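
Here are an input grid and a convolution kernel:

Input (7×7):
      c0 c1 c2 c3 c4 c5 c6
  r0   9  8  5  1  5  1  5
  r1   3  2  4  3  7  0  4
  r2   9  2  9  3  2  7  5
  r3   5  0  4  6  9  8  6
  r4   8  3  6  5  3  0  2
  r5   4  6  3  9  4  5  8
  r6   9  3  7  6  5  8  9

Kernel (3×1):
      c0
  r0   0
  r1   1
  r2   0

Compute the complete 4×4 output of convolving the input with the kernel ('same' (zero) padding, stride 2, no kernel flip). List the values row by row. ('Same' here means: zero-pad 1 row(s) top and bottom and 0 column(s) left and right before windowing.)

9 5 5 5
9 9 2 5
8 6 3 2
9 7 5 9

Output[0,0]: The receptive field on the zero-padded input at this output position is [0 / 9 / 3]. Elementwise product with the kernel and sum: 9·1.
Output[0,1]: The receptive field on the zero-padded input at this output position is [0 / 5 / 4]. Elementwise product with the kernel and sum: 5·1.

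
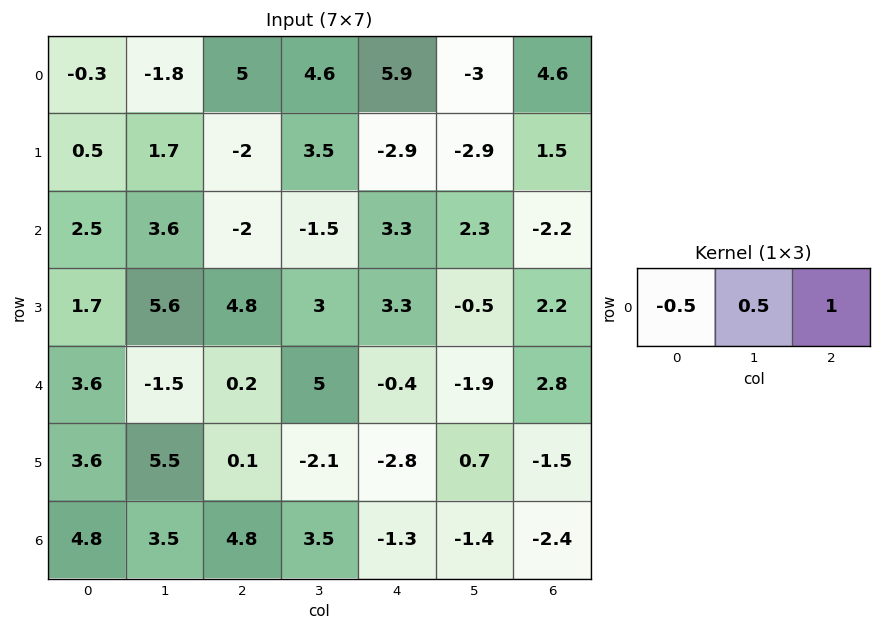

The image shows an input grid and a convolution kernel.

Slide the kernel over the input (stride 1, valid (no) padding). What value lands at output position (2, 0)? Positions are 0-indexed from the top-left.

The receptive field on the input at this output position is [2.5 3.6 -2]. Elementwise product with the kernel and sum: 2.5·-0.5 + 3.6·0.5 + -2·1.

-1.45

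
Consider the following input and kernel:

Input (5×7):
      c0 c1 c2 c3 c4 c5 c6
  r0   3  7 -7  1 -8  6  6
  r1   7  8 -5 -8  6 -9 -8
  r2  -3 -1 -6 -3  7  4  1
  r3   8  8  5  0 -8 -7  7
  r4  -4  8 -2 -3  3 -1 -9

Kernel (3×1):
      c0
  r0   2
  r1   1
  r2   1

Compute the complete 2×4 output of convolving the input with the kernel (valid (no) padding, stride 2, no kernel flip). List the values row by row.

Output[0,0]: The receptive field on the input at this output position is [3 / 7 / -3]. Elementwise product with the kernel and sum: 3·2 + 7·1 + -3·1.
Output[0,1]: The receptive field on the input at this output position is [-7 / -5 / -6]. Elementwise product with the kernel and sum: -7·2 + -5·1 + -6·1.

10 -25 -3 5
-2 -9 9 0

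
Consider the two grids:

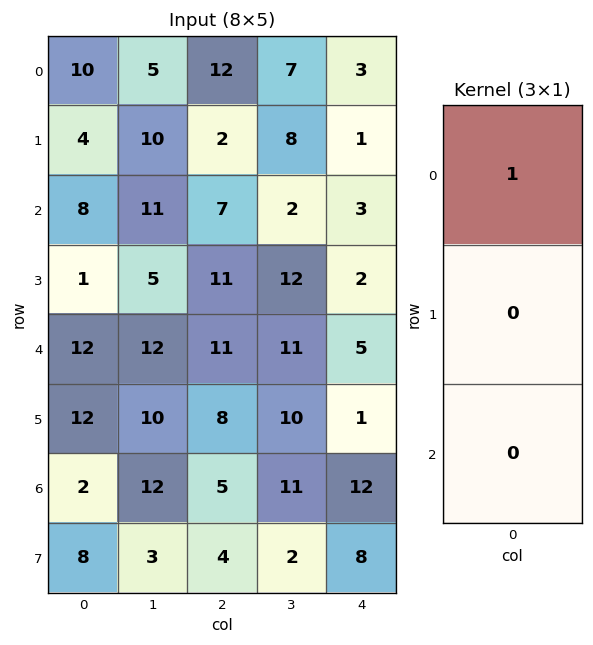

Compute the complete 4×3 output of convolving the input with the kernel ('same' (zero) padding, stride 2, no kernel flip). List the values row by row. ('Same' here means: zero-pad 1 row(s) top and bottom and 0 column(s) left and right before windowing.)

0 0 0
4 2 1
1 11 2
12 8 1

Output[0,0]: The receptive field on the zero-padded input at this output position is [0 / 10 / 4]. Elementwise product with the kernel and sum: 0·1.
Output[0,1]: The receptive field on the zero-padded input at this output position is [0 / 12 / 2]. Elementwise product with the kernel and sum: 0·1.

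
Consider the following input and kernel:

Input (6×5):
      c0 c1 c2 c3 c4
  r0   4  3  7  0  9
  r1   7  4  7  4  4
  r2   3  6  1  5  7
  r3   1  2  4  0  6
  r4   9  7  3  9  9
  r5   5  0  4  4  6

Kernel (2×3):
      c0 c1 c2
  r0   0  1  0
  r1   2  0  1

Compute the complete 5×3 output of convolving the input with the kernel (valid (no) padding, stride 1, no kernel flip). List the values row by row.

24 19 18
11 24 13
12 5 19
23 27 15
21 7 23

Output[0,0]: The receptive field on the input at this output position is [4 3 7 / 7 4 7]. Elementwise product with the kernel and sum: 3·1 + 7·2 + 7·1.
Output[0,1]: The receptive field on the input at this output position is [3 7 0 / 4 7 4]. Elementwise product with the kernel and sum: 7·1 + 4·2 + 4·1.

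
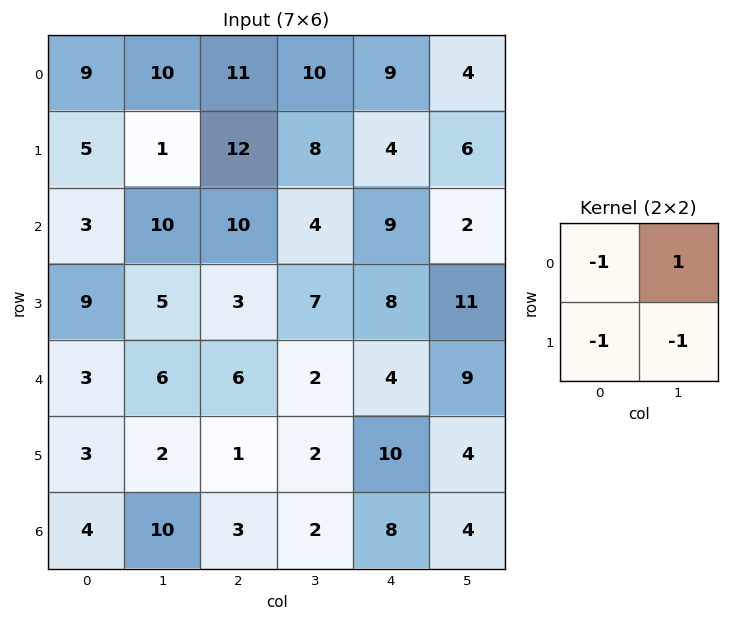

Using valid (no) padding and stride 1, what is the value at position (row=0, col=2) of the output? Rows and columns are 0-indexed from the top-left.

-21

The receptive field on the input at this output position is [11 10 / 12 8]. Elementwise product with the kernel and sum: 11·-1 + 10·1 + 12·-1 + 8·-1.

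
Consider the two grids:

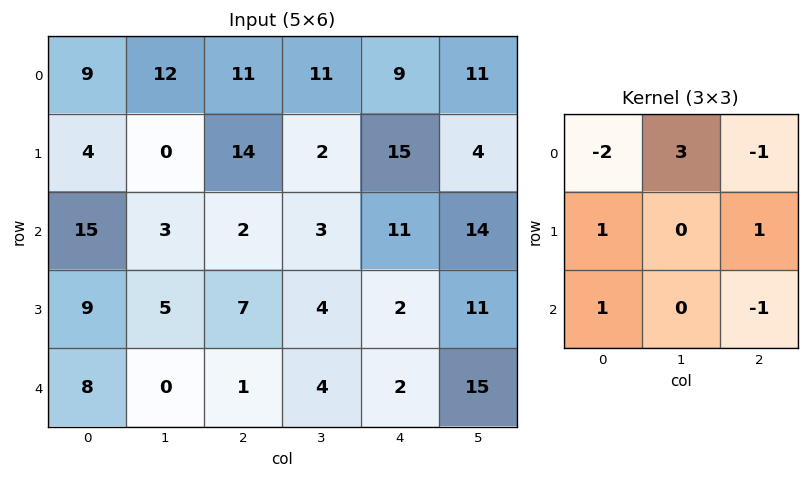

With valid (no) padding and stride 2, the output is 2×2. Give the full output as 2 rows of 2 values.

Output[0,0]: The receptive field on the input at this output position is [9 12 11 / 4 0 14 / 15 3 2]. Elementwise product with the kernel and sum: 9·-2 + 12·3 + 11·-1 + 4·1 + 14·1 + 15·1 + 2·-1.
Output[0,1]: The receptive field on the input at this output position is [11 11 9 / 14 2 15 / 2 3 11]. Elementwise product with the kernel and sum: 11·-2 + 11·3 + 9·-1 + 14·1 + 15·1 + 2·1 + 11·-1.

38 22
0 2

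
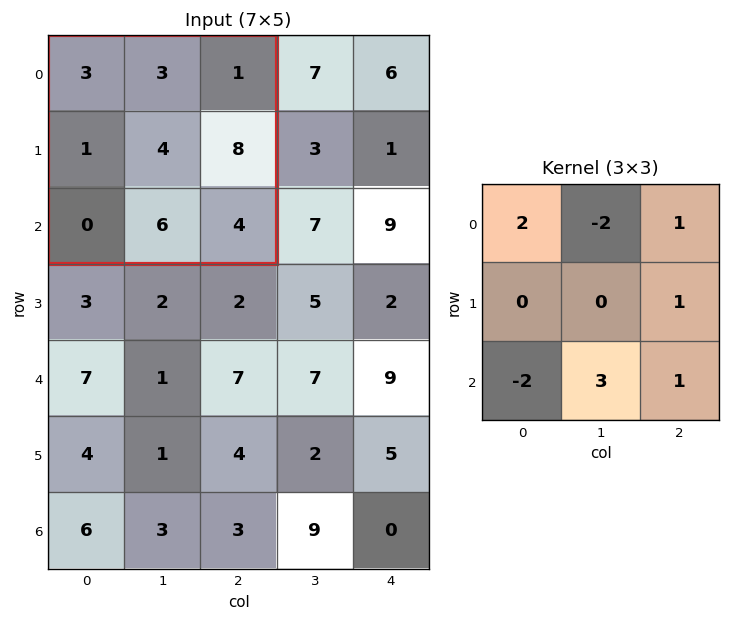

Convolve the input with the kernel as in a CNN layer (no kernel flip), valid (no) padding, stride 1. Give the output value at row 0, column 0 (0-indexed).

31

The receptive field on the input at this output position is [3 3 1 / 1 4 8 / 0 6 4]. Elementwise product with the kernel and sum: 3·2 + 3·-2 + 1·1 + 8·1 + 0·-2 + 6·3 + 4·1.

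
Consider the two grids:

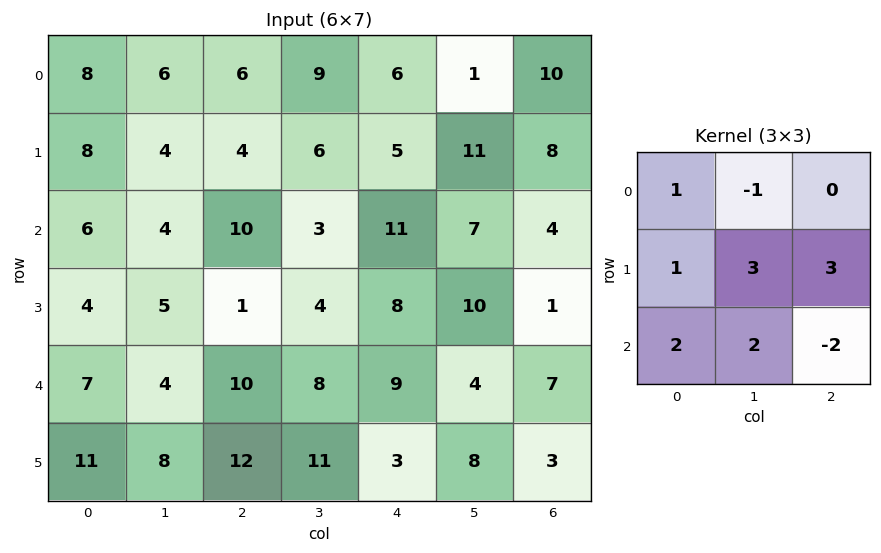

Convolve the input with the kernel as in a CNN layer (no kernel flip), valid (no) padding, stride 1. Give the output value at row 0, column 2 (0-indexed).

38

The receptive field on the input at this output position is [6 9 6 / 4 6 5 / 10 3 11]. Elementwise product with the kernel and sum: 6·1 + 9·-1 + 4·1 + 6·3 + 5·3 + 10·2 + 3·2 + 11·-2.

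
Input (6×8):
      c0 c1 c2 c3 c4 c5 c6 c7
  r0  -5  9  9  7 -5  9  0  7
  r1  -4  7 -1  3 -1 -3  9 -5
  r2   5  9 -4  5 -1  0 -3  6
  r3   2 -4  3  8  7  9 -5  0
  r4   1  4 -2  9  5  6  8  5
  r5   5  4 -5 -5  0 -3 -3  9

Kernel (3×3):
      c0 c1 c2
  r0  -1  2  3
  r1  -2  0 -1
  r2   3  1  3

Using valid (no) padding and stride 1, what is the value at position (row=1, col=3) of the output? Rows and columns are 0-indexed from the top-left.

34

The receptive field on the input at this output position is [3 -1 -3 / 5 -1 0 / 8 7 9]. Elementwise product with the kernel and sum: 3·-1 + -1·2 + -3·3 + 5·-2 + 0·-1 + 8·3 + 7·1 + 9·3.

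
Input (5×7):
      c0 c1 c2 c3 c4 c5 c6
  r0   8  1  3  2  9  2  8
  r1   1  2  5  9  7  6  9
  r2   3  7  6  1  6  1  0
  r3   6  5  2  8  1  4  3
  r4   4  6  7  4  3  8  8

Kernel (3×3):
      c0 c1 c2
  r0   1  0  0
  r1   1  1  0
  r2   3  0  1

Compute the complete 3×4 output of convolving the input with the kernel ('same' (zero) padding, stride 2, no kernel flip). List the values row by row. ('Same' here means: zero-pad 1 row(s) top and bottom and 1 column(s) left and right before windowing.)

10 19 44 28
8 38 44 19
4 18 15 20

Output[0,0]: The receptive field on the zero-padded input at this output position is [0 0 0 / 0 8 1 / 0 1 2]. Elementwise product with the kernel and sum: 0·1 + 0·1 + 8·1 + 0·3 + 2·1.
Output[0,1]: The receptive field on the zero-padded input at this output position is [0 0 0 / 1 3 2 / 2 5 9]. Elementwise product with the kernel and sum: 0·1 + 1·1 + 3·1 + 2·3 + 9·1.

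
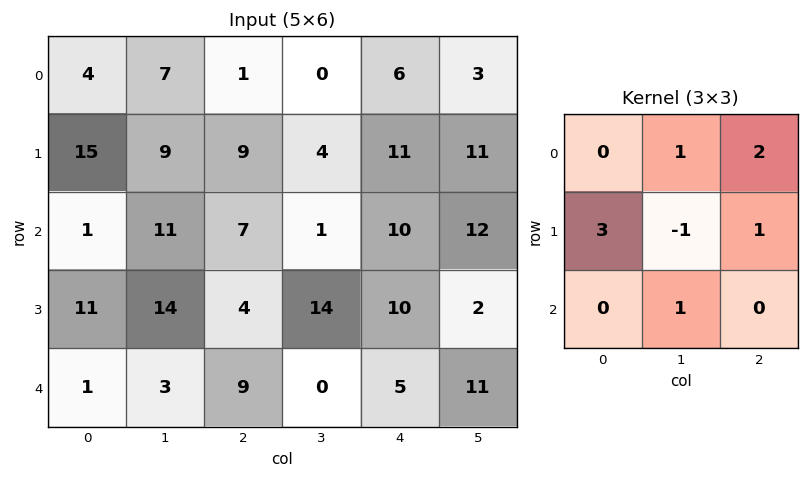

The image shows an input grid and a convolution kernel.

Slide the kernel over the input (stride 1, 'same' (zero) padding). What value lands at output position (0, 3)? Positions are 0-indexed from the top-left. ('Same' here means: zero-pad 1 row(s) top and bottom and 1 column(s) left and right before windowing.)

13

The receptive field on the zero-padded input at this output position is [0 0 0 / 1 0 6 / 9 4 11]. Elementwise product with the kernel and sum: 0·1 + 0·2 + 1·3 + 0·-1 + 6·1 + 4·1.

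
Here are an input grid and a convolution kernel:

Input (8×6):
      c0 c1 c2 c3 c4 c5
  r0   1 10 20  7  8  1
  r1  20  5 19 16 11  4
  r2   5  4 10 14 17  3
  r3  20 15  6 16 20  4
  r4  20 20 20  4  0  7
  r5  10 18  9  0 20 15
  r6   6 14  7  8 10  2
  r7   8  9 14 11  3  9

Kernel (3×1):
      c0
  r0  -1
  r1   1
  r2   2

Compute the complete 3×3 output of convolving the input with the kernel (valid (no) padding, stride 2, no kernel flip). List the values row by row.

29 19 37
55 36 3
2 3 40

Output[0,0]: The receptive field on the input at this output position is [1 / 20 / 5]. Elementwise product with the kernel and sum: 1·-1 + 20·1 + 5·2.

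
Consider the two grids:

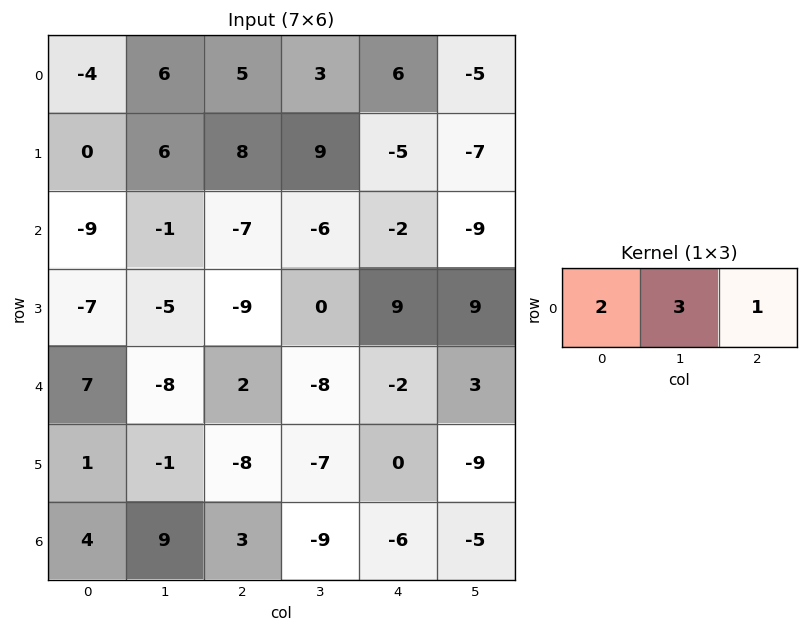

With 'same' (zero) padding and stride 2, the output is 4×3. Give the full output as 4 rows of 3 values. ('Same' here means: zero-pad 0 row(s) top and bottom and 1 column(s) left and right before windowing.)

-6 30 19
-28 -29 -27
13 -18 -19
21 18 -41

Output[0,0]: The receptive field on the zero-padded input at this output position is [0 -4 6]. Elementwise product with the kernel and sum: 0·2 + -4·3 + 6·1.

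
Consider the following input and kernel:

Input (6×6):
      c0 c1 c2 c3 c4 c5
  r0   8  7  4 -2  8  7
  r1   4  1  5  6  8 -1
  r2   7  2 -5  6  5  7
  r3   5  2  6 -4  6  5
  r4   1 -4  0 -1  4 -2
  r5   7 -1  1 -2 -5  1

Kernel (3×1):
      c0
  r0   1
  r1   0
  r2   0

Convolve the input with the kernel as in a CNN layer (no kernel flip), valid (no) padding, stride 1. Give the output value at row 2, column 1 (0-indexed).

2

The receptive field on the input at this output position is [2 / 2 / -4]. Elementwise product with the kernel and sum: 2·1.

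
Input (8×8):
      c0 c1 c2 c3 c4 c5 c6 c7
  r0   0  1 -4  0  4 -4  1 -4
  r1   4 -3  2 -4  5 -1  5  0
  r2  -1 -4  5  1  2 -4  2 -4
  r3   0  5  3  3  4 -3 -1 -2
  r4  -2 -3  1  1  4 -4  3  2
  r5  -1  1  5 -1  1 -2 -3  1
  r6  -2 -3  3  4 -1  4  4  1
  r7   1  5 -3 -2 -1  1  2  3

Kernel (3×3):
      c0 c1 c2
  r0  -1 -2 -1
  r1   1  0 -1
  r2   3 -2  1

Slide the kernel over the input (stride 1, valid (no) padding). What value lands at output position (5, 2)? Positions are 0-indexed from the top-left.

The receptive field on the input at this output position is [5 -1 1 / 3 4 -1 / -3 -2 -1]. Elementwise product with the kernel and sum: 5·-1 + -1·-2 + 1·-1 + 3·1 + -1·-1 + -3·3 + -2·-2 + -1·1.

-6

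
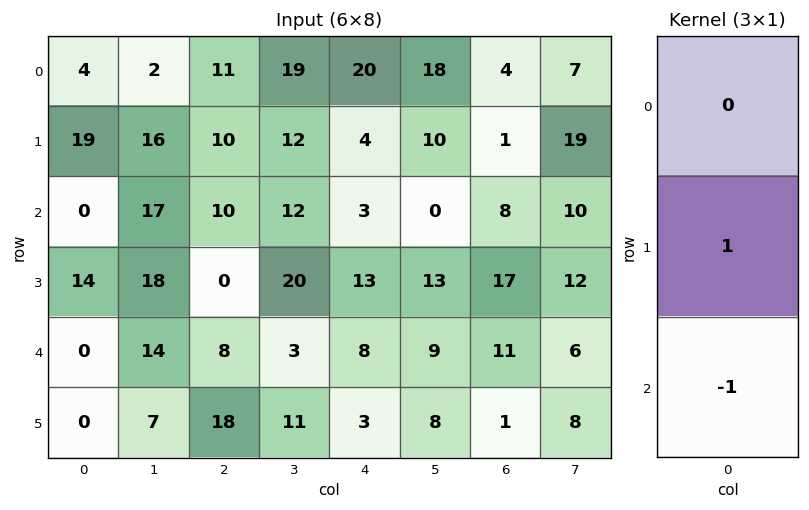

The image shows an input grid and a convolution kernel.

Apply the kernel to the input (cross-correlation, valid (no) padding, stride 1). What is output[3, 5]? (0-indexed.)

1

The receptive field on the input at this output position is [13 / 9 / 8]. Elementwise product with the kernel and sum: 9·1 + 8·-1.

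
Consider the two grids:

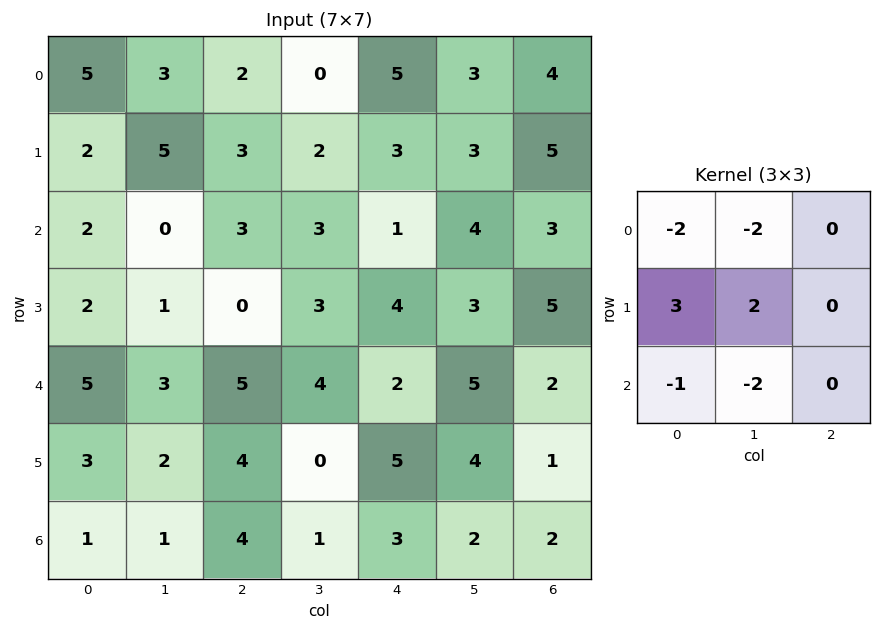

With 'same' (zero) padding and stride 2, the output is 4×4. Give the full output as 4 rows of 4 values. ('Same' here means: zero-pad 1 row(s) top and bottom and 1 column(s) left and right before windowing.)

6 2 2 4
-4 -11 -10 -11
0 7 -8 -3
-4 -1 -1 0

Output[0,0]: The receptive field on the zero-padded input at this output position is [0 0 0 / 0 5 3 / 0 2 5]. Elementwise product with the kernel and sum: 0·-2 + 0·-2 + 0·3 + 5·2 + 0·-1 + 2·-2.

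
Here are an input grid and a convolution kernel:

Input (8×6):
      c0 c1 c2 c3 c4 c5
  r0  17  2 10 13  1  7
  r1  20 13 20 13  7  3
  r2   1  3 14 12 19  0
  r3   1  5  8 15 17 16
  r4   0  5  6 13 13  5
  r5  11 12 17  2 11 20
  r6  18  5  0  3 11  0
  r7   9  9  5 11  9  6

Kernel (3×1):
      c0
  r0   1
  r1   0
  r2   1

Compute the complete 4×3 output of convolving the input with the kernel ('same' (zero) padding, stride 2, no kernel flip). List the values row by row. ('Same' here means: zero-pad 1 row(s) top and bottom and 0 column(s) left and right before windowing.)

Output[0,0]: The receptive field on the zero-padded input at this output position is [0 / 17 / 20]. Elementwise product with the kernel and sum: 0·1 + 20·1.

20 20 7
21 28 24
12 25 28
20 22 20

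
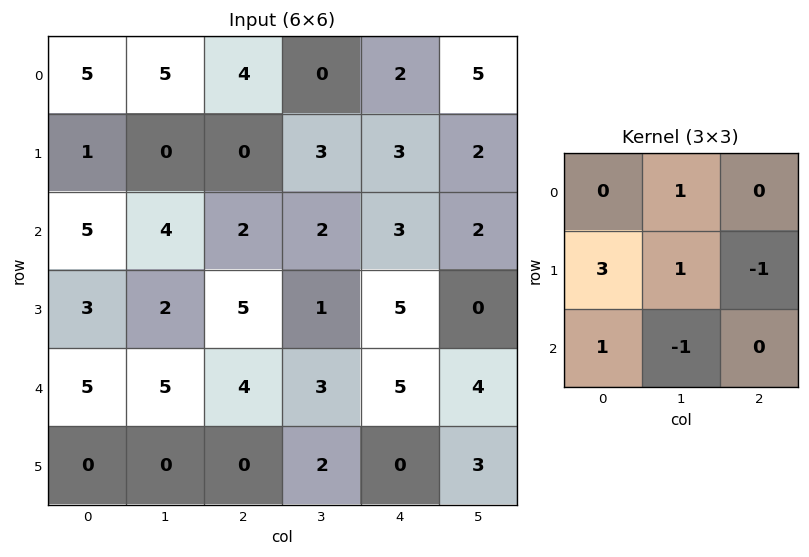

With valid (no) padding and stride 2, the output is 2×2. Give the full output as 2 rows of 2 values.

Output[0,0]: The receptive field on the input at this output position is [5 5 4 / 1 0 0 / 5 4 2]. Elementwise product with the kernel and sum: 5·1 + 1·3 + 0·1 + 0·-1 + 5·1 + 4·-1.

9 0
10 14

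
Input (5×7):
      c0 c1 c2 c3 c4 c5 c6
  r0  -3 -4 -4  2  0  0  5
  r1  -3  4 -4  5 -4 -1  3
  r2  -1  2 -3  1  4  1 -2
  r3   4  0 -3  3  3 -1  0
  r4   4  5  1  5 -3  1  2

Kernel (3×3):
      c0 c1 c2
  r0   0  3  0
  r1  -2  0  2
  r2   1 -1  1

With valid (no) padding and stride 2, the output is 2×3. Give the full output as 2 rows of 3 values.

Output[0,0]: The receptive field on the input at this output position is [-3 -4 -4 / -3 4 -4 / -1 2 -3]. Elementwise product with the kernel and sum: -4·3 + -3·-2 + -4·2 + -1·1 + 2·-1 + -3·1.

-20 6 15
-8 8 -5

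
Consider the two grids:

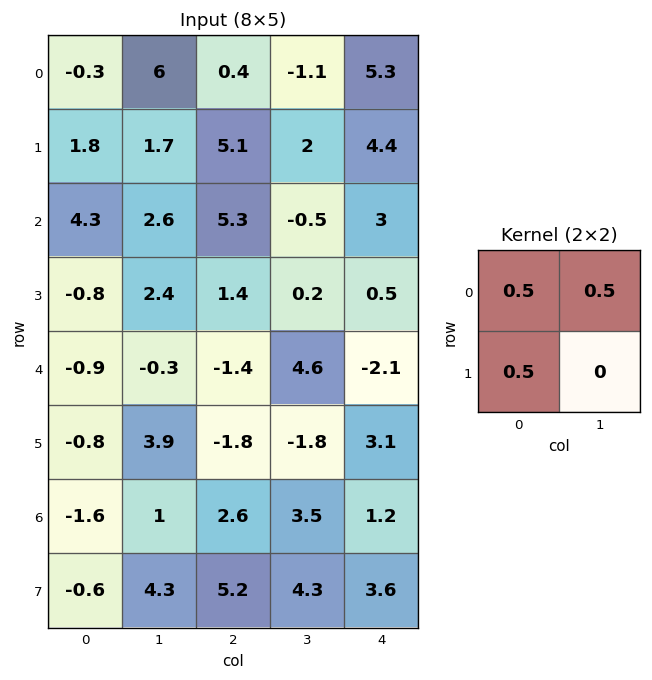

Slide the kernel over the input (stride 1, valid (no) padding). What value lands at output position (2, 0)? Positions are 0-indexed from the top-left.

The receptive field on the input at this output position is [4.3 2.6 / -0.8 2.4]. Elementwise product with the kernel and sum: 4.3·0.5 + 2.6·0.5 + -0.8·0.5.

3.05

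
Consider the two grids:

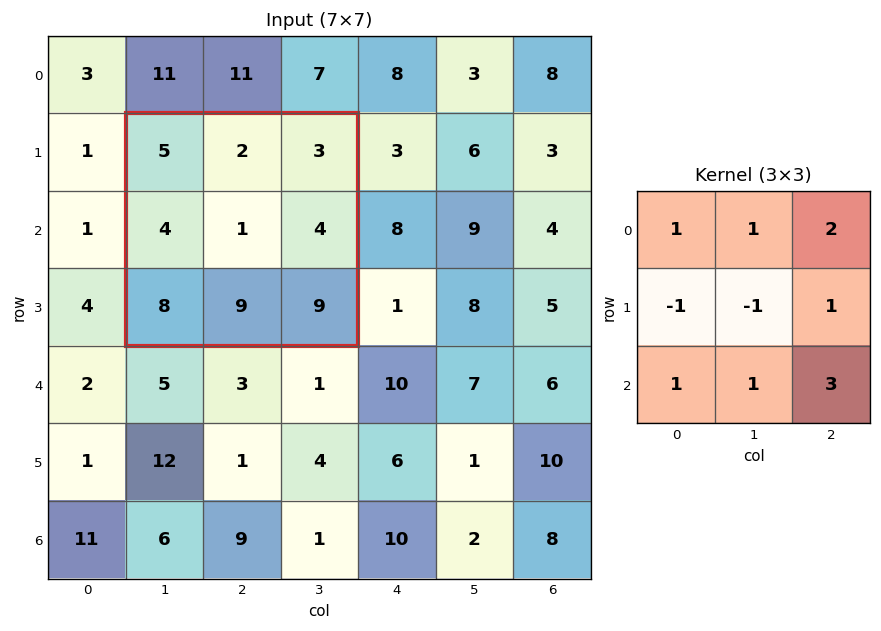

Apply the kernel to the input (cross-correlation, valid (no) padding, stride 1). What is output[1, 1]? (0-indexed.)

56

The receptive field on the input at this output position is [5 2 3 / 4 1 4 / 8 9 9]. Elementwise product with the kernel and sum: 5·1 + 2·1 + 3·2 + 4·-1 + 1·-1 + 4·1 + 8·1 + 9·1 + 9·3.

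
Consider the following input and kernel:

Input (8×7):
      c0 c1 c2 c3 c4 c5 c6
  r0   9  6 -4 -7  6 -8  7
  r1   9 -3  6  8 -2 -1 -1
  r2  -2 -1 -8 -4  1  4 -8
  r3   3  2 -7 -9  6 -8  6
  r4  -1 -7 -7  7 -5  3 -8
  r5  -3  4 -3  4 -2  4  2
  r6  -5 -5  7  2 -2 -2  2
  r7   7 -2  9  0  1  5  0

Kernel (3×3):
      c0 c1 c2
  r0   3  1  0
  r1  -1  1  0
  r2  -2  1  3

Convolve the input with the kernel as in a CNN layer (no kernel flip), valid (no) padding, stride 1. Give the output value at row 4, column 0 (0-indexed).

23

The receptive field on the input at this output position is [-1 -7 -7 / -3 4 -3 / -5 -5 7]. Elementwise product with the kernel and sum: -1·3 + -7·1 + -3·-1 + 4·1 + -5·-2 + -5·1 + 7·3.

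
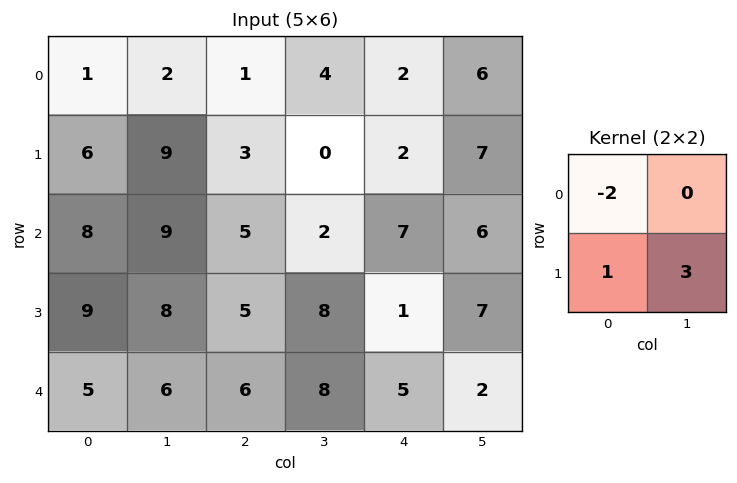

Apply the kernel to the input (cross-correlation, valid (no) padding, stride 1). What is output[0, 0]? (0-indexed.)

31

The receptive field on the input at this output position is [1 2 / 6 9]. Elementwise product with the kernel and sum: 1·-2 + 6·1 + 9·3.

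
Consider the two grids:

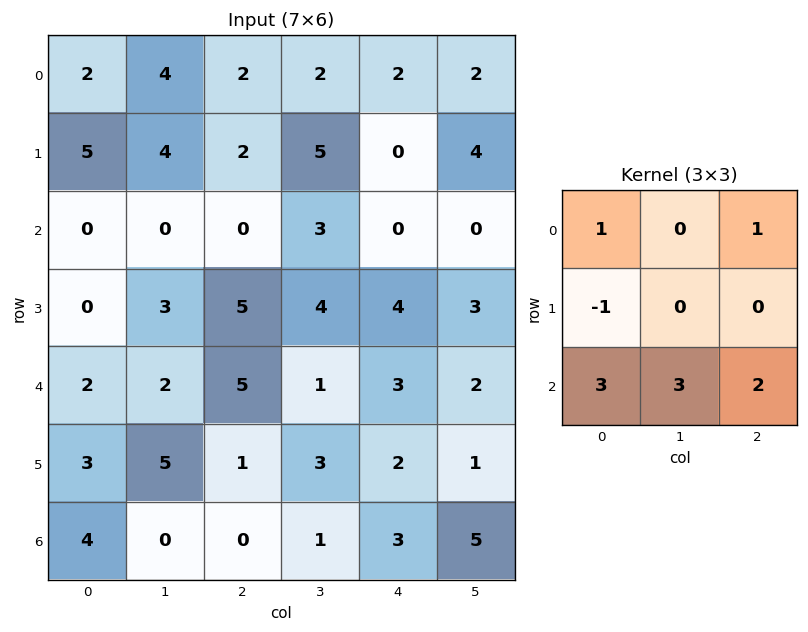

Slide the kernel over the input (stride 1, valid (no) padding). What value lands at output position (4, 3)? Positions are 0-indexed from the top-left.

The receptive field on the input at this output position is [1 3 2 / 3 2 1 / 1 3 5]. Elementwise product with the kernel and sum: 1·1 + 2·1 + 3·-1 + 1·3 + 3·3 + 5·2.

22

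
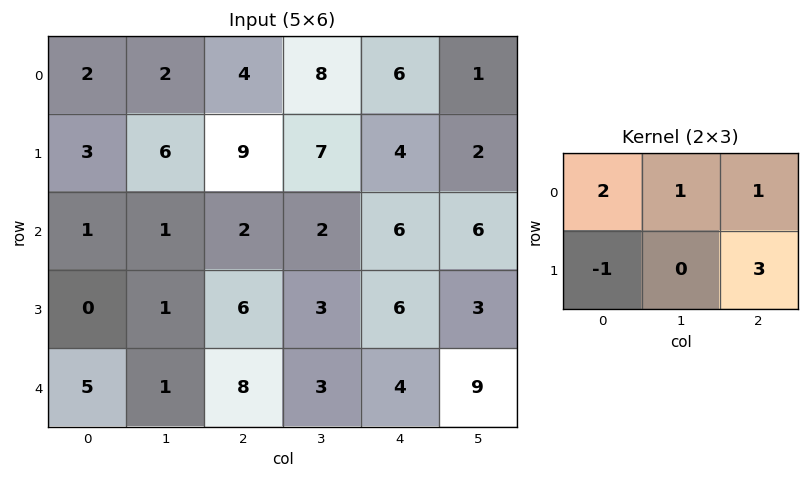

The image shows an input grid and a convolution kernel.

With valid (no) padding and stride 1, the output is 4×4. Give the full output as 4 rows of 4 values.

Output[0,0]: The receptive field on the input at this output position is [2 2 4 / 3 6 9]. Elementwise product with the kernel and sum: 2·2 + 2·1 + 4·1 + 3·-1 + 9·3.
Output[0,1]: The receptive field on the input at this output position is [2 4 8 / 6 9 7]. Elementwise product with the kernel and sum: 2·2 + 4·1 + 8·1 + 6·-1 + 7·3.

34 31 25 22
26 33 45 36
23 14 24 22
26 19 25 39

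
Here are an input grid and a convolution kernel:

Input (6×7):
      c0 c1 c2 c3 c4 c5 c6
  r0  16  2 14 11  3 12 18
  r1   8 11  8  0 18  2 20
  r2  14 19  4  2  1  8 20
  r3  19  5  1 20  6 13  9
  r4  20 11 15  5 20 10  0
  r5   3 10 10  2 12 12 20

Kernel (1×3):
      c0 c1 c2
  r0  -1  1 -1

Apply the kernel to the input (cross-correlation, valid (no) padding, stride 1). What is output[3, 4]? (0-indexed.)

The receptive field on the input at this output position is [6 13 9]. Elementwise product with the kernel and sum: 6·-1 + 13·1 + 9·-1.

-2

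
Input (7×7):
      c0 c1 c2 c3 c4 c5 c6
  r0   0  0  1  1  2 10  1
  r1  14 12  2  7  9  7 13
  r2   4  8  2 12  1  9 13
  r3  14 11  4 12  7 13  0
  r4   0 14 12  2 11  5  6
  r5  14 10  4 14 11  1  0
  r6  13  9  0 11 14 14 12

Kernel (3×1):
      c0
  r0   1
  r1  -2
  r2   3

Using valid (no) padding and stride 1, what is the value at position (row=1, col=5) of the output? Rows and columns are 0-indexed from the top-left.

The receptive field on the input at this output position is [7 / 9 / 13]. Elementwise product with the kernel and sum: 7·1 + 9·-2 + 13·3.

28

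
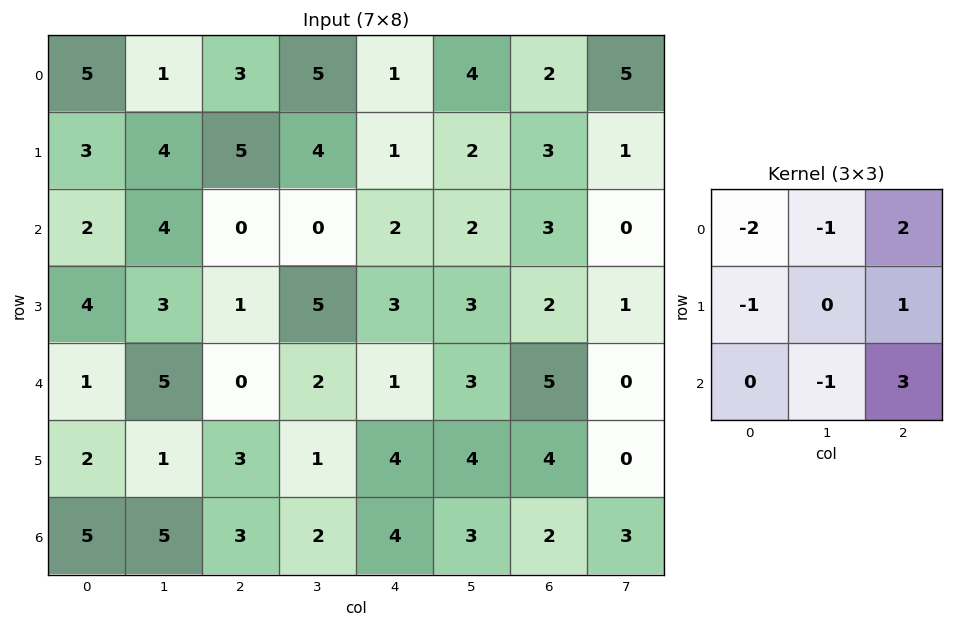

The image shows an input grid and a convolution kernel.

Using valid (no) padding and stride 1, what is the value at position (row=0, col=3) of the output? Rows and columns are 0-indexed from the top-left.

The receptive field on the input at this output position is [5 1 4 / 4 1 2 / 0 2 2]. Elementwise product with the kernel and sum: 5·-2 + 1·-1 + 4·2 + 4·-1 + 2·1 + 2·-1 + 2·3.

-1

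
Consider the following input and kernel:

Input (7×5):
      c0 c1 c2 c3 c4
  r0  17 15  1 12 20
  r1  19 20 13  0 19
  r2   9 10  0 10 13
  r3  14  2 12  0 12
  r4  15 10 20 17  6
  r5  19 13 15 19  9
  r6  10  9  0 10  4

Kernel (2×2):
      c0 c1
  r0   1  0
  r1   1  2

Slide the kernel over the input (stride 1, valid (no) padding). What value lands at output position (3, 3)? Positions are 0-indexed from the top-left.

The receptive field on the input at this output position is [0 12 / 17 6]. Elementwise product with the kernel and sum: 0·1 + 17·1 + 6·2.

29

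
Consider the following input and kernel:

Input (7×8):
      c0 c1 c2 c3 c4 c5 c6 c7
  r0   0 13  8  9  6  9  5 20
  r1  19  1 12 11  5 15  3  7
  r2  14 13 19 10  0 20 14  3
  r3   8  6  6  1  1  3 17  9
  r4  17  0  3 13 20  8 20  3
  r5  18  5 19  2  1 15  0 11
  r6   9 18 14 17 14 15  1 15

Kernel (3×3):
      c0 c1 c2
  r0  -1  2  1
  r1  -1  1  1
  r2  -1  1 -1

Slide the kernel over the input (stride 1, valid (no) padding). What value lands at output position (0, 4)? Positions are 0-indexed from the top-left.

The receptive field on the input at this output position is [6 9 5 / 5 15 3 / 0 20 14]. Elementwise product with the kernel and sum: 6·-1 + 9·2 + 5·1 + 5·-1 + 15·1 + 3·1 + 0·-1 + 20·1 + 14·-1.

36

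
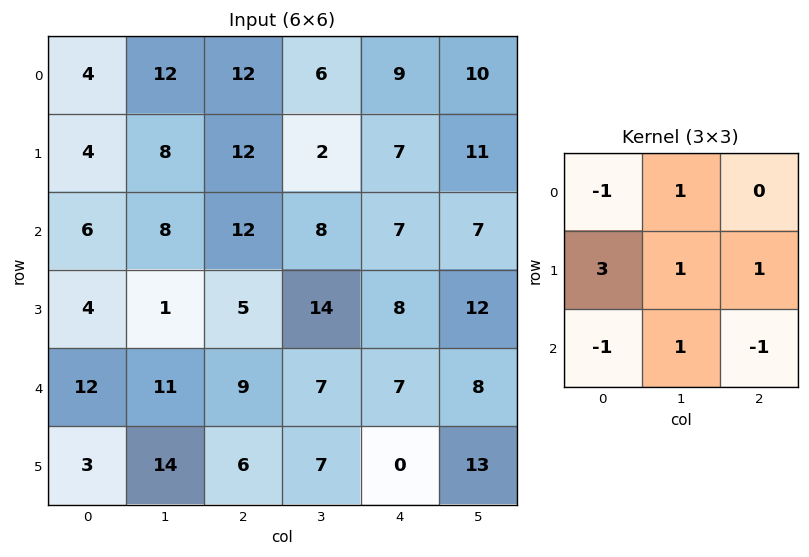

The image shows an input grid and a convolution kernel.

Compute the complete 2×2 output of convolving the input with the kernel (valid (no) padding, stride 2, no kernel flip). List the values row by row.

Output[0,0]: The receptive field on the input at this output position is [4 12 12 / 4 8 12 / 6 8 12]. Elementwise product with the kernel and sum: 4·-1 + 12·1 + 4·3 + 8·1 + 12·1 + 6·-1 + 8·1 + 12·-1.
Output[0,1]: The receptive field on the input at this output position is [12 6 9 / 12 2 7 / 12 8 7]. Elementwise product with the kernel and sum: 12·-1 + 6·1 + 12·3 + 2·1 + 7·1 + 12·-1 + 8·1 + 7·-1.

30 28
10 24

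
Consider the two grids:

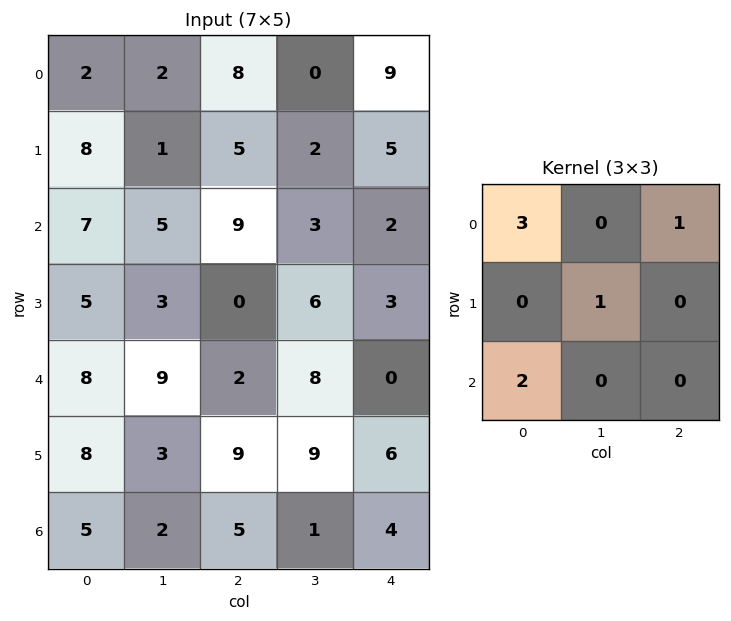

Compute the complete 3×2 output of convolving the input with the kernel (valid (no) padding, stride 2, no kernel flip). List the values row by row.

29 53
49 39
39 25

Output[0,0]: The receptive field on the input at this output position is [2 2 8 / 8 1 5 / 7 5 9]. Elementwise product with the kernel and sum: 2·3 + 8·1 + 1·1 + 7·2.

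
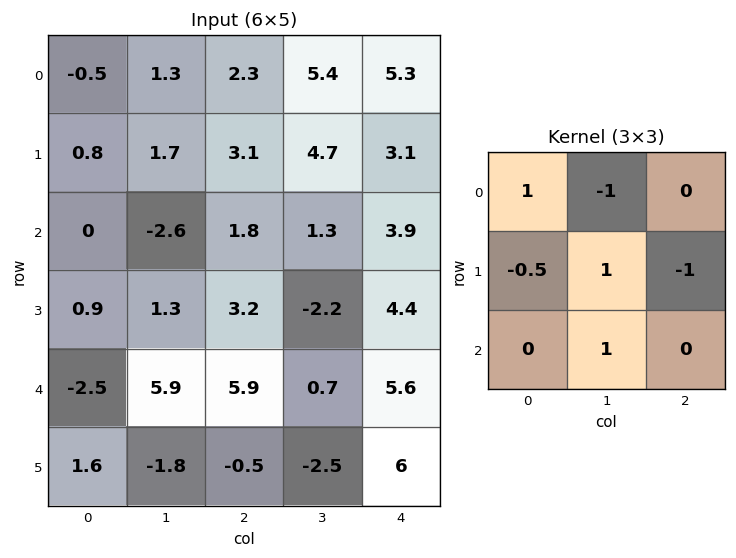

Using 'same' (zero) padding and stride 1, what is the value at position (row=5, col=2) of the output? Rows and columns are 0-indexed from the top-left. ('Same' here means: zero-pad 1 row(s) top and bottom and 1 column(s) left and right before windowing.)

2.9

The receptive field on the zero-padded input at this output position is [5.9 5.9 0.7 / -1.8 -0.5 -2.5 / 0 0 0]. Elementwise product with the kernel and sum: 5.9·1 + 5.9·-1 + -1.8·-0.5 + -0.5·1 + -2.5·-1 + 0·1.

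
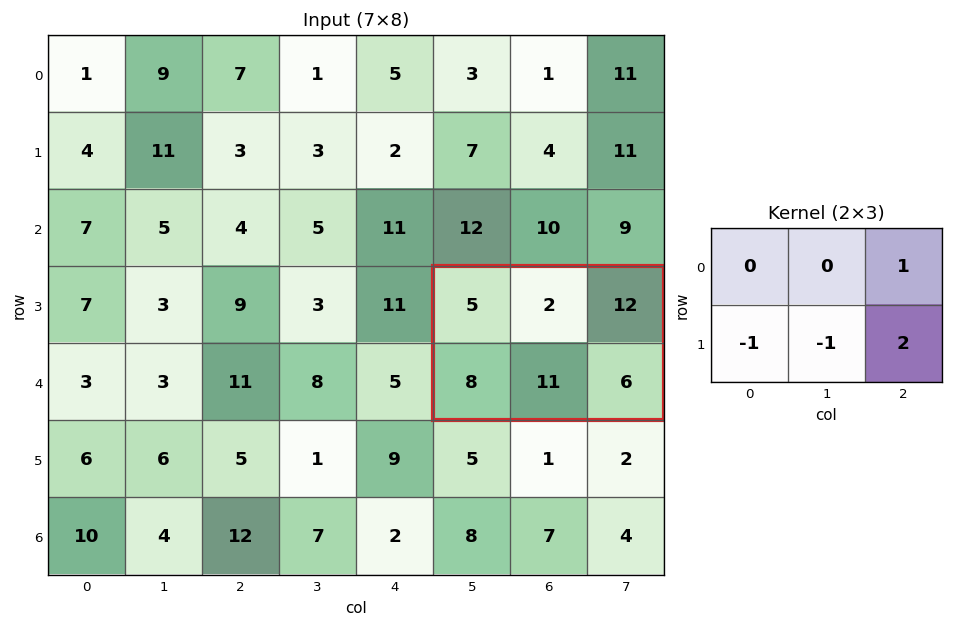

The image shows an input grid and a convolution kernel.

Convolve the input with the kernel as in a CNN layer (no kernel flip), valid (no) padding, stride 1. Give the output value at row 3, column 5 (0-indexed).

5

The receptive field on the input at this output position is [5 2 12 / 8 11 6]. Elementwise product with the kernel and sum: 12·1 + 8·-1 + 11·-1 + 6·2.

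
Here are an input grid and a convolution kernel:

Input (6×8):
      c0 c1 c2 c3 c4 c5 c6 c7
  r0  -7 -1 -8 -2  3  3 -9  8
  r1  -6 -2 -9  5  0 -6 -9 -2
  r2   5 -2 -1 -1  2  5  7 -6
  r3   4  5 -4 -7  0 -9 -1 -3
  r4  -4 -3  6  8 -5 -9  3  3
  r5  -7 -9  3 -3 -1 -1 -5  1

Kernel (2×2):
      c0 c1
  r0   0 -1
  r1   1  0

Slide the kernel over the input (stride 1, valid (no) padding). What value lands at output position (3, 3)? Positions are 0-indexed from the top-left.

The receptive field on the input at this output position is [-7 0 / 8 -5]. Elementwise product with the kernel and sum: 0·-1 + 8·1.

8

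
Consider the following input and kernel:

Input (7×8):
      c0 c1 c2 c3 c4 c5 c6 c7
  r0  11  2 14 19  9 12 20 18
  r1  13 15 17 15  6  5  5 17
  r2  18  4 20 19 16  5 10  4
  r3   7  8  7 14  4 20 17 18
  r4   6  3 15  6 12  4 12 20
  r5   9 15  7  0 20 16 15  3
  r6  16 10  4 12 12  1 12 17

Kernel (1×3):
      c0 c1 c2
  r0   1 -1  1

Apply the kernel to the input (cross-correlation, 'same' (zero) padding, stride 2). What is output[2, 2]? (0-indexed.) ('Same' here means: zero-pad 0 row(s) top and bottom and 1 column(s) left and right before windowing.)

The receptive field on the zero-padded input at this output position is [6 12 4]. Elementwise product with the kernel and sum: 6·1 + 12·-1 + 4·1.

-2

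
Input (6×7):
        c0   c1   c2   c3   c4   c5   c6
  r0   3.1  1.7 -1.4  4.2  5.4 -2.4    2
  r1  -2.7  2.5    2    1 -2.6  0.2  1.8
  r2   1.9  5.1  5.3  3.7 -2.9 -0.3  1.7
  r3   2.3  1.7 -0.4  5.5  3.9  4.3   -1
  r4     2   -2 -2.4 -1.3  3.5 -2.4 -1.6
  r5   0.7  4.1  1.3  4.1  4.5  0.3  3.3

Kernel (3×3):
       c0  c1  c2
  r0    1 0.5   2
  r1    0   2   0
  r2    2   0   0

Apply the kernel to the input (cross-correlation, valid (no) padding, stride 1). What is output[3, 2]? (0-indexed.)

10.15

The receptive field on the input at this output position is [-0.4 5.5 3.9 / -2.4 -1.3 3.5 / 1.3 4.1 4.5]. Elementwise product with the kernel and sum: -0.4·1 + 5.5·0.5 + 3.9·2 + -1.3·2 + 1.3·2.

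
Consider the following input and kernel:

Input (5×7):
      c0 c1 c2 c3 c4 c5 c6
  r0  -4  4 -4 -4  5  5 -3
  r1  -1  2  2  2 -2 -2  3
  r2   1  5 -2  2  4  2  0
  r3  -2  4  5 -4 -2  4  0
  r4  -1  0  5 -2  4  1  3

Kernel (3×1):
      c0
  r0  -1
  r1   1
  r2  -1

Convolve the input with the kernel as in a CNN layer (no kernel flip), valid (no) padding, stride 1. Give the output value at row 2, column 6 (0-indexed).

-3

The receptive field on the input at this output position is [0 / 0 / 3]. Elementwise product with the kernel and sum: 0·-1 + 0·1 + 3·-1.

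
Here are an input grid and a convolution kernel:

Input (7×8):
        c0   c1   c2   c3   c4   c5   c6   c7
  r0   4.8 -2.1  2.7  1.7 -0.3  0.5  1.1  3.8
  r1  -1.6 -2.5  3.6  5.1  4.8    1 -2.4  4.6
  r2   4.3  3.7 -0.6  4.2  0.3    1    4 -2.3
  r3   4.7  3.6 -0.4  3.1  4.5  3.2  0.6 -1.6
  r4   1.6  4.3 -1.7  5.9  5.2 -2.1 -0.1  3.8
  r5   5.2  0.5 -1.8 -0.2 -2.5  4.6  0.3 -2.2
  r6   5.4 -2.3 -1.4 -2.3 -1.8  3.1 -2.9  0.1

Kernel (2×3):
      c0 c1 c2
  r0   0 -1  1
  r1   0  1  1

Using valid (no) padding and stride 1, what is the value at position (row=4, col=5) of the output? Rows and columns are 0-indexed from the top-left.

The receptive field on the input at this output position is [-2.1 -0.1 3.8 / 4.6 0.3 -2.2]. Elementwise product with the kernel and sum: -0.1·-1 + 3.8·1 + 0.3·1 + -2.2·1.

2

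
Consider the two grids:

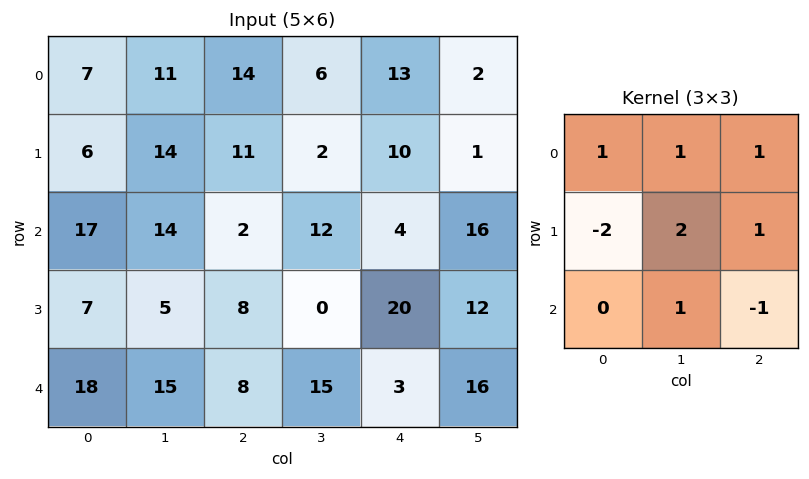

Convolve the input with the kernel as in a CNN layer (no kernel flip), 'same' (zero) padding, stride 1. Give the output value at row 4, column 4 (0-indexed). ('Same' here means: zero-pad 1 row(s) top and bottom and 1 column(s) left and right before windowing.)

24

The receptive field on the zero-padded input at this output position is [0 20 12 / 15 3 16 / 0 0 0]. Elementwise product with the kernel and sum: 0·1 + 20·1 + 12·1 + 15·-2 + 3·2 + 16·1 + 0·1 + 0·-1.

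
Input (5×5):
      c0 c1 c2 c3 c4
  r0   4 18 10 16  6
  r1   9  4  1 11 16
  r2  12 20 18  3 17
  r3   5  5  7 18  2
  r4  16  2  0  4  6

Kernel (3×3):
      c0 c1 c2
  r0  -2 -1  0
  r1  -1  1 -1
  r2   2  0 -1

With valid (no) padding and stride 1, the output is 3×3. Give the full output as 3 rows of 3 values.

Output[0,0]: The receptive field on the input at this output position is [4 18 10 / 9 4 1 / 12 20 18]. Elementwise product with the kernel and sum: 4·-2 + 18·-1 + 9·-1 + 4·1 + 1·-1 + 12·2 + 18·-1.

-26 -23 -23
-29 -22 -33
-19 -74 -36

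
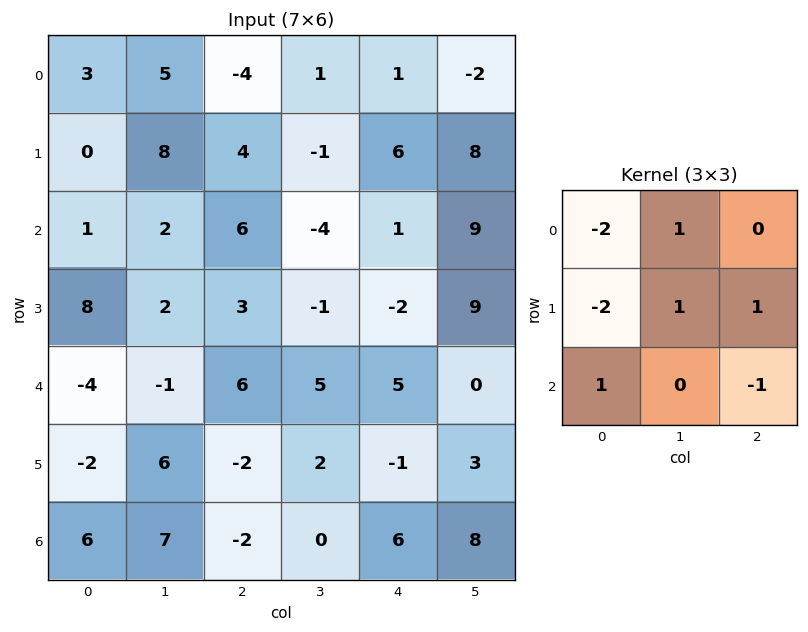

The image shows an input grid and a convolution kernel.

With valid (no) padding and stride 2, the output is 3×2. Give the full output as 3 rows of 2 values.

Output[0,0]: The receptive field on the input at this output position is [3 5 -4 / 0 8 4 / 1 2 6]. Elementwise product with the kernel and sum: 3·-2 + 5·1 + 0·-2 + 8·1 + 4·1 + 1·1 + 6·-1.
Output[0,1]: The receptive field on the input at this output position is [-4 1 1 / 4 -1 6 / 6 -4 1]. Elementwise product with the kernel and sum: -4·-2 + 1·1 + 4·-2 + -1·1 + 6·1 + 6·1 + 1·-1.

6 11
-21 -24
23 -10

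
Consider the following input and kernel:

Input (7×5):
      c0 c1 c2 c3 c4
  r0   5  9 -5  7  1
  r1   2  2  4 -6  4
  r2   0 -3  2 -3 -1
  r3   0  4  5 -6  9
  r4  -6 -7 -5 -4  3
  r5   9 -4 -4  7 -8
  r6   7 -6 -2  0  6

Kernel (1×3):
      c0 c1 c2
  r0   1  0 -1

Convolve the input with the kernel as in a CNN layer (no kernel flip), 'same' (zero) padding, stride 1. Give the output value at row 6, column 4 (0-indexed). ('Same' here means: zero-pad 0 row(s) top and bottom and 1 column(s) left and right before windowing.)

0

The receptive field on the zero-padded input at this output position is [0 6 0]. Elementwise product with the kernel and sum: 0·1 + 0·-1.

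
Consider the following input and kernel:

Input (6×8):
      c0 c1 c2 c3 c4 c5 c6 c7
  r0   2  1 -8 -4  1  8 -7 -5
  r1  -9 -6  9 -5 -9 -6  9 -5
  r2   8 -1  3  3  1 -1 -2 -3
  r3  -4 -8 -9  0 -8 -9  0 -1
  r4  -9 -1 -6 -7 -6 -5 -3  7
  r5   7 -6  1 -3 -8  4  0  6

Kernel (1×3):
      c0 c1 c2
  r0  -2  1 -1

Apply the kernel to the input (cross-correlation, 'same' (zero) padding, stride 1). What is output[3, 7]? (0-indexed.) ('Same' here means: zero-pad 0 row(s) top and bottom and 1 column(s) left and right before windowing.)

-1

The receptive field on the zero-padded input at this output position is [0 -1 0]. Elementwise product with the kernel and sum: 0·-2 + -1·1 + 0·-1.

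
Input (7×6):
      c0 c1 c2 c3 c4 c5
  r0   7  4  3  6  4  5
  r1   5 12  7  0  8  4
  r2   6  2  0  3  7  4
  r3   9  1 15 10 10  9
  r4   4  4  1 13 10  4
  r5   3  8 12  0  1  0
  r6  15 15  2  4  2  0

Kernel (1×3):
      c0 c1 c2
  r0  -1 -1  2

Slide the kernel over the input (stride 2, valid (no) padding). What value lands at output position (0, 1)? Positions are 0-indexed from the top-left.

-1

The receptive field on the input at this output position is [3 6 4]. Elementwise product with the kernel and sum: 3·-1 + 6·-1 + 4·2.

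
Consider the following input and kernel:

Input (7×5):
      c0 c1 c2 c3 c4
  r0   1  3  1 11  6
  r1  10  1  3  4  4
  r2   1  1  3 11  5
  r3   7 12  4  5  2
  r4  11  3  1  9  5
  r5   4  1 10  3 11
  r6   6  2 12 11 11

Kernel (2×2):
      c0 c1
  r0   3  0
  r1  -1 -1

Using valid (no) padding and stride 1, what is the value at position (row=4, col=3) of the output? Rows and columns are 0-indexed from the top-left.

The receptive field on the input at this output position is [9 5 / 3 11]. Elementwise product with the kernel and sum: 9·3 + 3·-1 + 11·-1.

13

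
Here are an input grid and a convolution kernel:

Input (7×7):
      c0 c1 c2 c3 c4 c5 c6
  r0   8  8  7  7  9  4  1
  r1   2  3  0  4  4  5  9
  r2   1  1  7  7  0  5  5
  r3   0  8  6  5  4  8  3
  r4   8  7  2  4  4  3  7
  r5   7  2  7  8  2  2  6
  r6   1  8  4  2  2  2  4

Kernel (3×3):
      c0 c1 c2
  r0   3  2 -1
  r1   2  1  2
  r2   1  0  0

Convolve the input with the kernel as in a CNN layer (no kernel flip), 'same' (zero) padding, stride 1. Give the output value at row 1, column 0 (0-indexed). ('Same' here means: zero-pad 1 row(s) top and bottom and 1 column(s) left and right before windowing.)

The receptive field on the zero-padded input at this output position is [0 8 8 / 0 2 3 / 0 1 1]. Elementwise product with the kernel and sum: 0·3 + 8·2 + 8·-1 + 0·2 + 2·1 + 3·2 + 0·1.

16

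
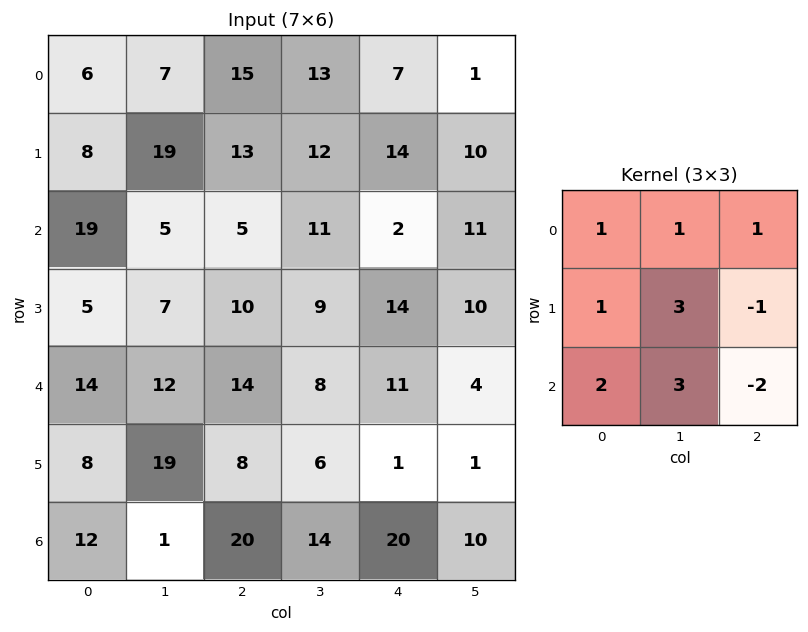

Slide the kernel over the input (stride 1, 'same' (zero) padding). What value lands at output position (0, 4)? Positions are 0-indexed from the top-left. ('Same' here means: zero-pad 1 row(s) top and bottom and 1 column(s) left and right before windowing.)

79

The receptive field on the zero-padded input at this output position is [0 0 0 / 13 7 1 / 12 14 10]. Elementwise product with the kernel and sum: 0·1 + 0·1 + 0·1 + 13·1 + 7·3 + 1·-1 + 12·2 + 14·3 + 10·-2.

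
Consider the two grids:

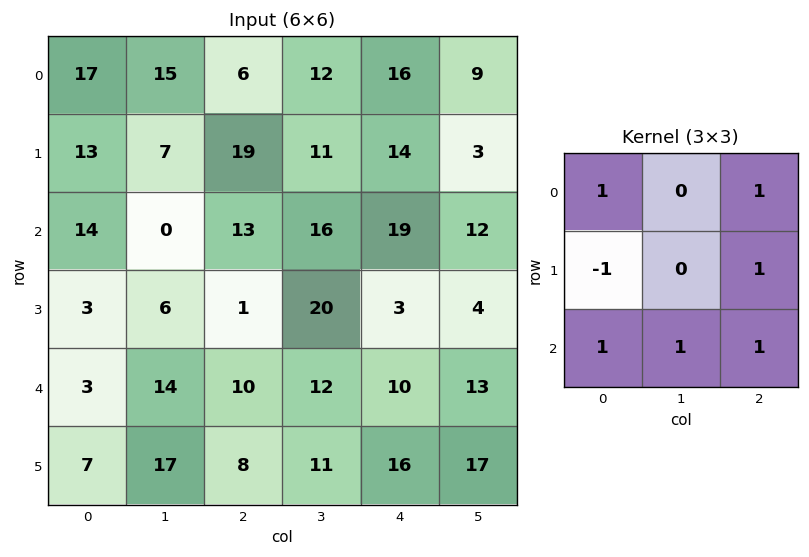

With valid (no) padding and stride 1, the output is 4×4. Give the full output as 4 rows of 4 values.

56 60 65 60
41 61 63 37
52 66 66 47
43 60 39 69

Output[0,0]: The receptive field on the input at this output position is [17 15 6 / 13 7 19 / 14 0 13]. Elementwise product with the kernel and sum: 17·1 + 6·1 + 13·-1 + 19·1 + 14·1 + 0·1 + 13·1.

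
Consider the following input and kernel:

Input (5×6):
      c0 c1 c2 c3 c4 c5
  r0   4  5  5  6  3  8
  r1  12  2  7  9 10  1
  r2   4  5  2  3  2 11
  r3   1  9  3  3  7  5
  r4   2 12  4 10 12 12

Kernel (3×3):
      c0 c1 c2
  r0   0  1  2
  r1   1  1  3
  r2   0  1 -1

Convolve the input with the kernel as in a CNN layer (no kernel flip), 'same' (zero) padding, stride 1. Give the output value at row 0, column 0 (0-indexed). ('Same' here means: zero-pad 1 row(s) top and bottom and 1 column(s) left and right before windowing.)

29

The receptive field on the zero-padded input at this output position is [0 0 0 / 0 4 5 / 0 12 2]. Elementwise product with the kernel and sum: 0·1 + 0·2 + 0·1 + 4·1 + 5·3 + 12·1 + 2·-1.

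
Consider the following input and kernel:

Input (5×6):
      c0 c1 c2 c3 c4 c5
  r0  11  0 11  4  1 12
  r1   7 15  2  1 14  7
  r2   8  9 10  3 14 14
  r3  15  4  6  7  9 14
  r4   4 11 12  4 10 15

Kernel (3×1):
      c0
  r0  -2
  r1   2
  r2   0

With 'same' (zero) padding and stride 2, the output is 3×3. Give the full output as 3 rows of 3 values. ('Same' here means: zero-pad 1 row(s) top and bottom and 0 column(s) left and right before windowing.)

Output[0,0]: The receptive field on the zero-padded input at this output position is [0 / 11 / 7]. Elementwise product with the kernel and sum: 0·-2 + 11·2.
Output[0,1]: The receptive field on the zero-padded input at this output position is [0 / 11 / 2]. Elementwise product with the kernel and sum: 0·-2 + 11·2.

22 22 2
2 16 0
-22 12 2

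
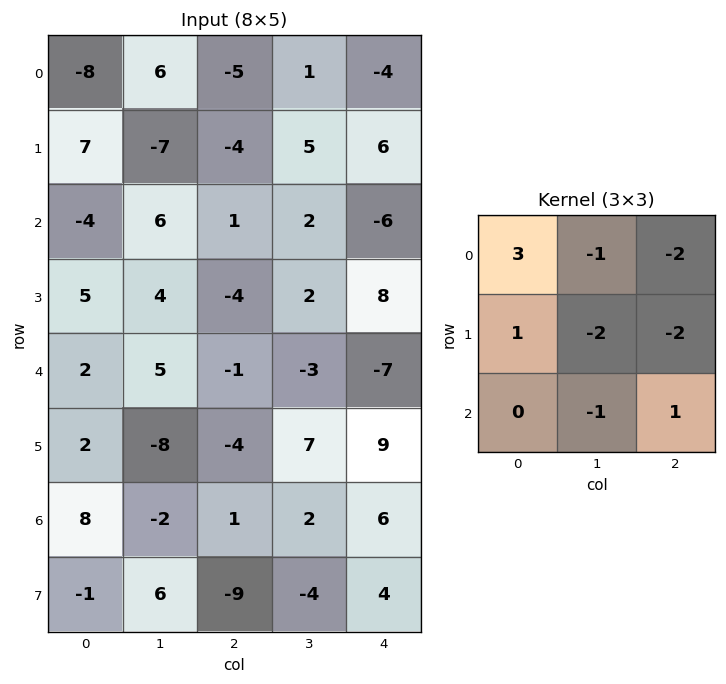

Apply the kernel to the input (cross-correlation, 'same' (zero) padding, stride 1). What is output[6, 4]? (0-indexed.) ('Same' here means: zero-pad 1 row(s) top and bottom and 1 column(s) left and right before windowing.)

-2

The receptive field on the zero-padded input at this output position is [7 9 0 / 2 6 0 / -4 4 0]. Elementwise product with the kernel and sum: 7·3 + 9·-1 + 0·-2 + 2·1 + 6·-2 + 0·-2 + 4·-1 + 0·1.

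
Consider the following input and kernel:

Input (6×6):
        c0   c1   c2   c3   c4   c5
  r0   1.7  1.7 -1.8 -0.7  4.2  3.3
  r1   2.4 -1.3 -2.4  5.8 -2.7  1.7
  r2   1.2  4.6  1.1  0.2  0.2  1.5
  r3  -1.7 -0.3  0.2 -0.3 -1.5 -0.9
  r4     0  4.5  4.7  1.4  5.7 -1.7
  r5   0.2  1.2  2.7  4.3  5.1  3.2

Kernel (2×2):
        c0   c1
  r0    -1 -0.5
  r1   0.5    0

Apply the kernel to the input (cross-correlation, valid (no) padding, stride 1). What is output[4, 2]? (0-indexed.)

-4.05

The receptive field on the input at this output position is [4.7 1.4 / 2.7 4.3]. Elementwise product with the kernel and sum: 4.7·-1 + 1.4·-0.5 + 2.7·0.5.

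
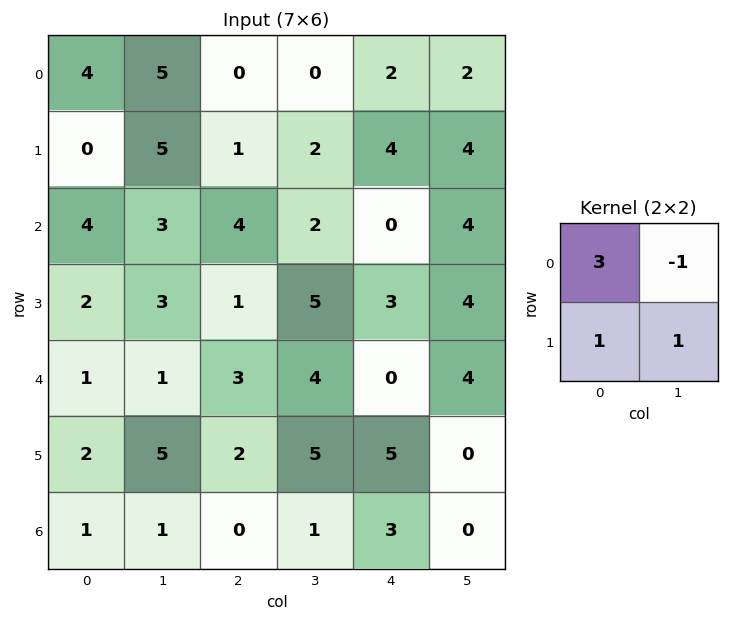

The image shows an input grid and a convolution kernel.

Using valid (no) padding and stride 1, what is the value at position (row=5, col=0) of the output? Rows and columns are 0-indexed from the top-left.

The receptive field on the input at this output position is [2 5 / 1 1]. Elementwise product with the kernel and sum: 2·3 + 5·-1 + 1·1 + 1·1.

3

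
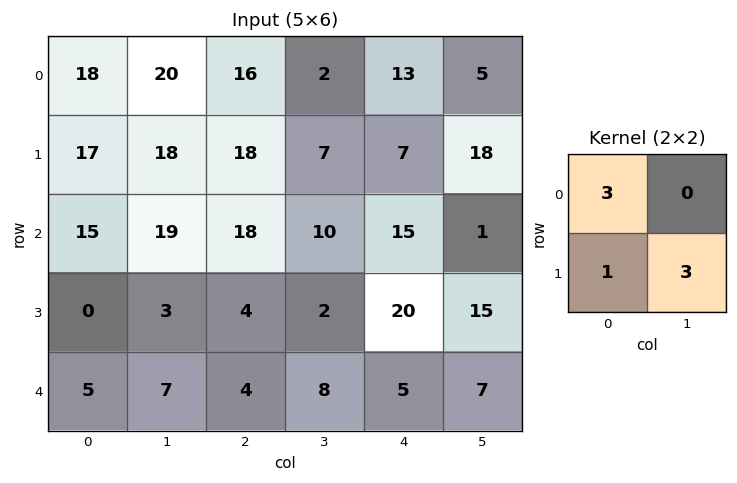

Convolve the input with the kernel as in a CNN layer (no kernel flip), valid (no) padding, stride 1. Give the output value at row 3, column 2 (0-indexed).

40

The receptive field on the input at this output position is [4 2 / 4 8]. Elementwise product with the kernel and sum: 4·3 + 4·1 + 8·3.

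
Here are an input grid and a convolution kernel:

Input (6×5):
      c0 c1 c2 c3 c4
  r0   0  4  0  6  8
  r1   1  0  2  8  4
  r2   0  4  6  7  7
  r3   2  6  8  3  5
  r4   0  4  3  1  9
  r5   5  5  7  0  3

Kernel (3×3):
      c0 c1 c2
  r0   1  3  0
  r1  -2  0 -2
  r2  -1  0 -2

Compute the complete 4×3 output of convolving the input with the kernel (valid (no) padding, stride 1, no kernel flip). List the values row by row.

Output[0,0]: The receptive field on the input at this output position is [0 4 0 / 1 0 2 / 0 4 6]. Elementwise product with the kernel and sum: 0·1 + 4·3 + 1·-2 + 2·-2 + 0·-1 + 6·-2.

-6 -30 -14
-29 -28 -18
-14 -2 -20
-5 15 -20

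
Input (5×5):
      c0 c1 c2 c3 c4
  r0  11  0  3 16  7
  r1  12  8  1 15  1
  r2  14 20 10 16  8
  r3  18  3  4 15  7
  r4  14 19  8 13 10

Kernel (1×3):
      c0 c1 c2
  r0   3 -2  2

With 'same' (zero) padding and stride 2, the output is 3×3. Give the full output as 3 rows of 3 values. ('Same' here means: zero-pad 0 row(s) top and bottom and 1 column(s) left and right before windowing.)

-22 26 34
12 72 32
10 67 19

Output[0,0]: The receptive field on the zero-padded input at this output position is [0 11 0]. Elementwise product with the kernel and sum: 0·3 + 11·-2 + 0·2.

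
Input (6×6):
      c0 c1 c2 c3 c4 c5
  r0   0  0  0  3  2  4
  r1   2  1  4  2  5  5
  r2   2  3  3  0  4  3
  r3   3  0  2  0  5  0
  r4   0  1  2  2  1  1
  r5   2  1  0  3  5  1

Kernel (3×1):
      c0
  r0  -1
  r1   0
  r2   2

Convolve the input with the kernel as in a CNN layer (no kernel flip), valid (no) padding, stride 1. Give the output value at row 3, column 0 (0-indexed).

The receptive field on the input at this output position is [3 / 0 / 2]. Elementwise product with the kernel and sum: 3·-1 + 2·2.

1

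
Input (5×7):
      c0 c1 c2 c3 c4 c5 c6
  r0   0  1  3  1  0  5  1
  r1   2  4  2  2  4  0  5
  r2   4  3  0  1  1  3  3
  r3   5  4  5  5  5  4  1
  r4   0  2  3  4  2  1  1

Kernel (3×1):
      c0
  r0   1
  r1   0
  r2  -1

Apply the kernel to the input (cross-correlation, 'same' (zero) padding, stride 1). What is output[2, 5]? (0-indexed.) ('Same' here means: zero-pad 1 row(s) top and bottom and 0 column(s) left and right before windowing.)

-4

The receptive field on the zero-padded input at this output position is [0 / 3 / 4]. Elementwise product with the kernel and sum: 0·1 + 4·-1.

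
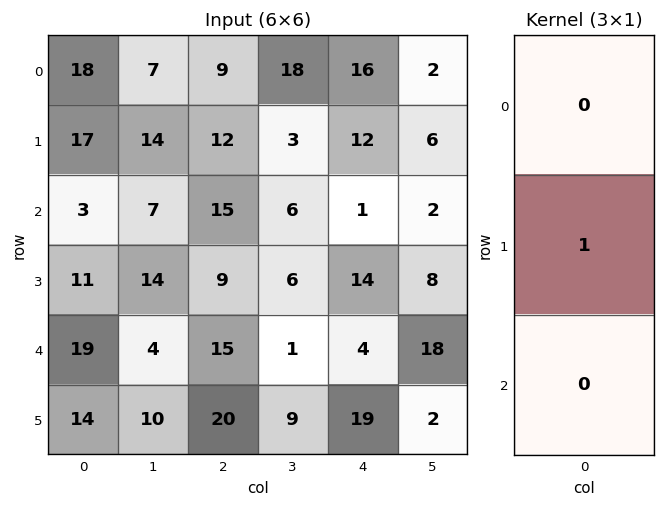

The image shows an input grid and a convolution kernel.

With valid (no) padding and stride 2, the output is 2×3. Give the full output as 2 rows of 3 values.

Output[0,0]: The receptive field on the input at this output position is [18 / 17 / 3]. Elementwise product with the kernel and sum: 17·1.

17 12 12
11 9 14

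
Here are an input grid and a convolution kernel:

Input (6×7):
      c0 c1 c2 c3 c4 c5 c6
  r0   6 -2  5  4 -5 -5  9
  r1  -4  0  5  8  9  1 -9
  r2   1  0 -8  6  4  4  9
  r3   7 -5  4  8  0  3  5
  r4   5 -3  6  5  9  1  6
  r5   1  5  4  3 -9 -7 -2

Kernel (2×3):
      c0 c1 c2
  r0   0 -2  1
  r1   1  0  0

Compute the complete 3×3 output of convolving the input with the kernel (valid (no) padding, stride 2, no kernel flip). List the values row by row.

5 -8 28
-1 -4 1
13 3 -5

Output[0,0]: The receptive field on the input at this output position is [6 -2 5 / -4 0 5]. Elementwise product with the kernel and sum: -2·-2 + 5·1 + -4·1.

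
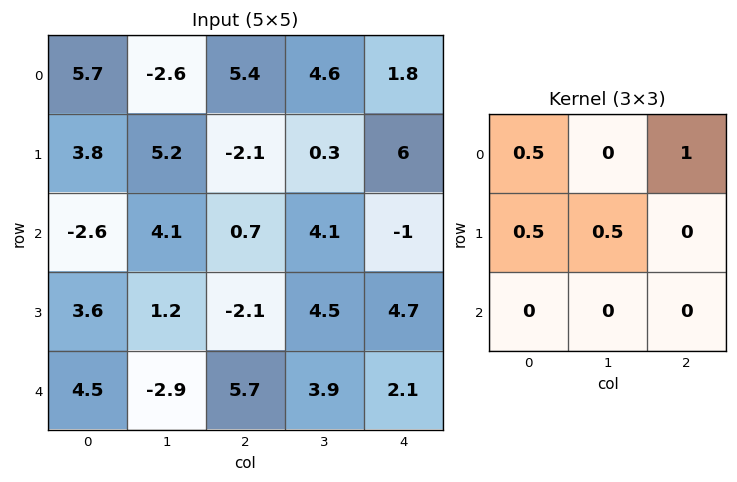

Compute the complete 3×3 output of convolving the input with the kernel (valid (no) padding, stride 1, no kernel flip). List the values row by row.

12.75 4.85 3.6
0.55 5.3 7.35
1.8 5.7 0.55

Output[0,0]: The receptive field on the input at this output position is [5.7 -2.6 5.4 / 3.8 5.2 -2.1 / -2.6 4.1 0.7]. Elementwise product with the kernel and sum: 5.7·0.5 + 5.4·1 + 3.8·0.5 + 5.2·0.5.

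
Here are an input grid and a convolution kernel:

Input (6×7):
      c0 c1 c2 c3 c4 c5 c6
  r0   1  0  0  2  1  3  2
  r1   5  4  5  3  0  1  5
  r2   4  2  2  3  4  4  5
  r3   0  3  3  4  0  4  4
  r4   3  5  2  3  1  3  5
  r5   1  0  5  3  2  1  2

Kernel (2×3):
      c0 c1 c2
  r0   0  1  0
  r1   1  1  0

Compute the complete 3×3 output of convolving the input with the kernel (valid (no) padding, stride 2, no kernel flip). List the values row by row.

Output[0,0]: The receptive field on the input at this output position is [1 0 0 / 5 4 5]. Elementwise product with the kernel and sum: 0·1 + 5·1 + 4·1.
Output[0,1]: The receptive field on the input at this output position is [0 2 1 / 5 3 0]. Elementwise product with the kernel and sum: 2·1 + 5·1 + 3·1.

9 10 4
5 10 8
6 11 6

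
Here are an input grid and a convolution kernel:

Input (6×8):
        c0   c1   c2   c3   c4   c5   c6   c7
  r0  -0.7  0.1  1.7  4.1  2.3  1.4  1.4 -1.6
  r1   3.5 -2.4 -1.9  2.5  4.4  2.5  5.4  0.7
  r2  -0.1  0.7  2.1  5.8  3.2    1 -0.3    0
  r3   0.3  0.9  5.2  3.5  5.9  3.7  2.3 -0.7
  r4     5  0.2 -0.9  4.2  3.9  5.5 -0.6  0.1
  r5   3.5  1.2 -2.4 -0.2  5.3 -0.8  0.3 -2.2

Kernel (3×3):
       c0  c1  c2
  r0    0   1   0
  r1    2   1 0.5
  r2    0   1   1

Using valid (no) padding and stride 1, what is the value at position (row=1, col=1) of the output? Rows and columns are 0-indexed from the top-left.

The receptive field on the input at this output position is [-2.4 -1.9 2.5 / 0.7 2.1 5.8 / 0.9 5.2 3.5]. Elementwise product with the kernel and sum: -1.9·1 + 0.7·2 + 2.1·1 + 5.8·0.5 + 5.2·1 + 3.5·1.

13.2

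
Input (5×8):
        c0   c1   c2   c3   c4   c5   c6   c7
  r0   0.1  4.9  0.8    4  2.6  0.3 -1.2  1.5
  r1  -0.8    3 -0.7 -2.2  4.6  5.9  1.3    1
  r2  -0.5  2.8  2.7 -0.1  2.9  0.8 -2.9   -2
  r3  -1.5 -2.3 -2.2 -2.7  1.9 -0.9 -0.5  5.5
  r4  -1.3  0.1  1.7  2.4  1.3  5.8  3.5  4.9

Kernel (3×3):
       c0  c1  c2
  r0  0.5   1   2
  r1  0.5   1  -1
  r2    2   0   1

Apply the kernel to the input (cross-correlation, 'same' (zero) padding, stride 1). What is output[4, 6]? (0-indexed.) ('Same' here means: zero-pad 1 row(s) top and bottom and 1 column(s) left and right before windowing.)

The receptive field on the zero-padded input at this output position is [-0.9 -0.5 5.5 / 5.8 3.5 4.9 / 0 0 0]. Elementwise product with the kernel and sum: -0.9·0.5 + -0.5·1 + 5.5·2 + 5.8·0.5 + 3.5·1 + 4.9·-1 + 0·2 + 0·1.

11.55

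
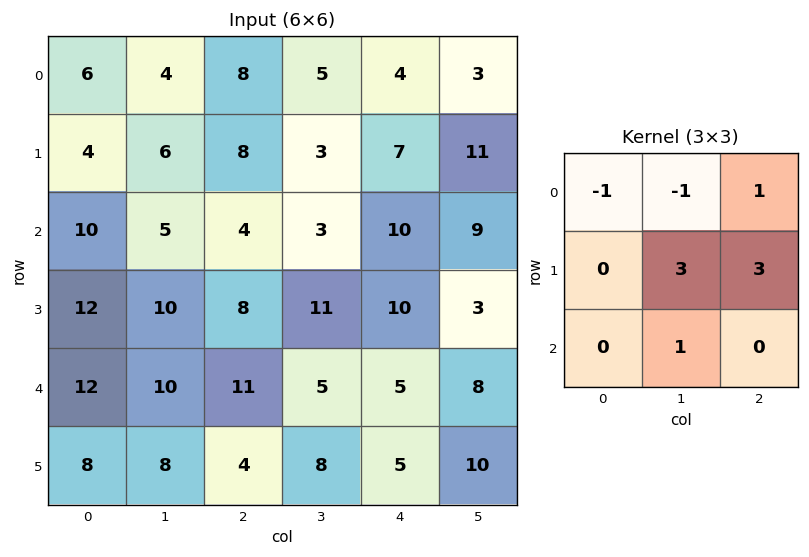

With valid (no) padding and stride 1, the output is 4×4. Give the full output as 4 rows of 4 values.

Output[0,0]: The receptive field on the input at this output position is [6 4 8 / 4 6 8 / 10 5 4]. Elementwise product with the kernel and sum: 6·-1 + 4·-1 + 8·1 + 6·3 + 8·3 + 5·1.

45 30 24 58
35 18 46 68
53 62 71 40
57 45 29 26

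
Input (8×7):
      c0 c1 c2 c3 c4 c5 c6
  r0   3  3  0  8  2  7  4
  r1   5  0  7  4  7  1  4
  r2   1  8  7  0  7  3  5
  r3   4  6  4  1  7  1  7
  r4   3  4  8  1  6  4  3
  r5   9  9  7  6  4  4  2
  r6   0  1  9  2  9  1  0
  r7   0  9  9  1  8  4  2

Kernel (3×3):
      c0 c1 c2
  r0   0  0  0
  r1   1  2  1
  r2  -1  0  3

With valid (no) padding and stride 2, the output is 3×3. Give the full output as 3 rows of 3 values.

Output[0,0]: The receptive field on the input at this output position is [3 3 0 / 5 0 7 / 1 8 7]. Elementwise product with the kernel and sum: 5·1 + 0·2 + 7·1 + 1·-1 + 7·3.

32 36 21
41 23 19
61 41 5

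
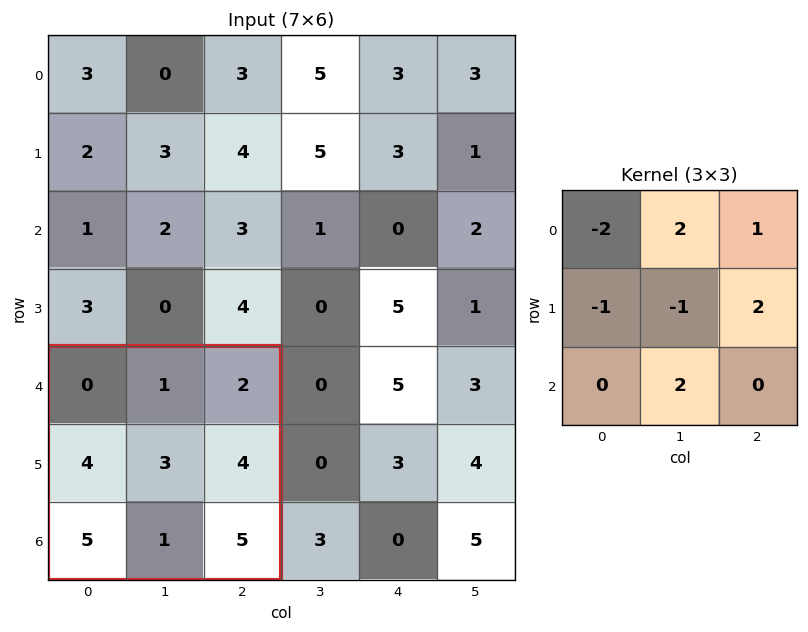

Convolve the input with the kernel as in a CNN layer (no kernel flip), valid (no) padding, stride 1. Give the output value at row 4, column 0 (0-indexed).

The receptive field on the input at this output position is [0 1 2 / 4 3 4 / 5 1 5]. Elementwise product with the kernel and sum: 0·-2 + 1·2 + 2·1 + 4·-1 + 3·-1 + 4·2 + 1·2.

7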